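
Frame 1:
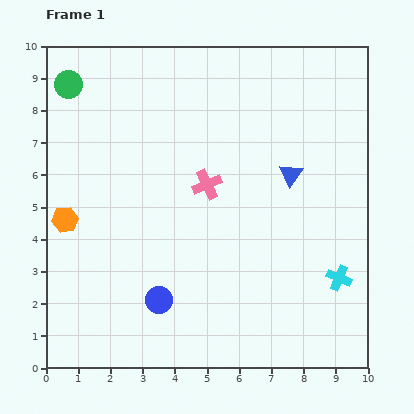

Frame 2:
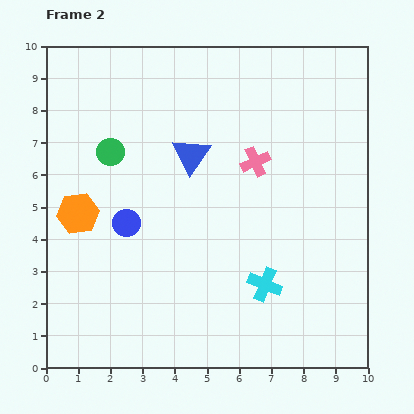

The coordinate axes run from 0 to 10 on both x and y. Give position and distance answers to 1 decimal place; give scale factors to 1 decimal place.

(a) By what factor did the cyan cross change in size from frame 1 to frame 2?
1.3×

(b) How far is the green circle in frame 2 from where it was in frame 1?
2.5

The green circle moved from (0.7, 8.8) to (2.0, 6.7), a distance of √(1.3² + 2.1²) ≈ 2.5.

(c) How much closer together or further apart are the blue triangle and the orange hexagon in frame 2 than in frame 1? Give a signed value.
-3.2

Distance in frame 1: 7.1. Distance in frame 2: 3.9.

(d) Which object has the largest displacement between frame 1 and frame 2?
the blue triangle

(moved 3.2; next 2.6)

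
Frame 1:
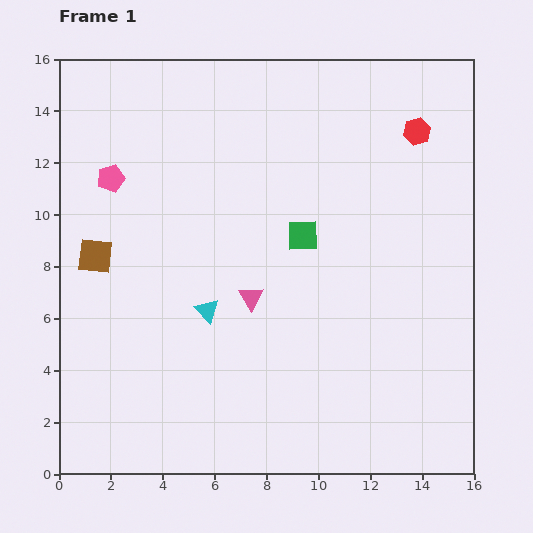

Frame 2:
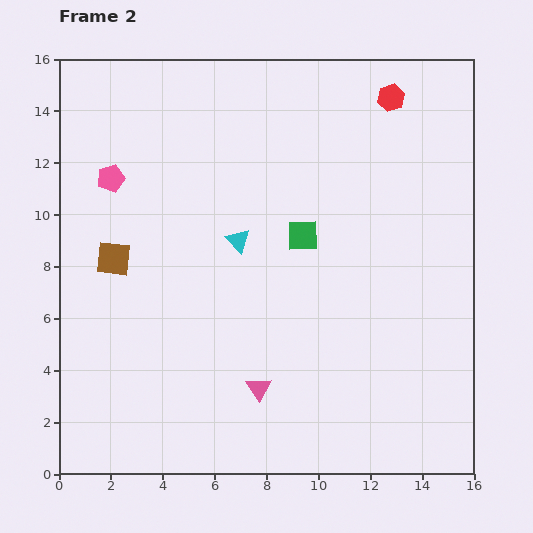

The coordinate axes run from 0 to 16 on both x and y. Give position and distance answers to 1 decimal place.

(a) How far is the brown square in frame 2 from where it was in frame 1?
0.7

The brown square moved from (1.4, 8.4) to (2.1, 8.3), a distance of √(0.7² + 0.1²) ≈ 0.7.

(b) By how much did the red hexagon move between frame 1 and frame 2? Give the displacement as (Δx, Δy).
(-1.0, 1.3)

The red hexagon was at (13.8, 13.2) in frame 1 and (12.8, 14.5) in frame 2.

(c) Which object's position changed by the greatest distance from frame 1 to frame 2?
the pink triangle

(moved 3.5; next 3.0)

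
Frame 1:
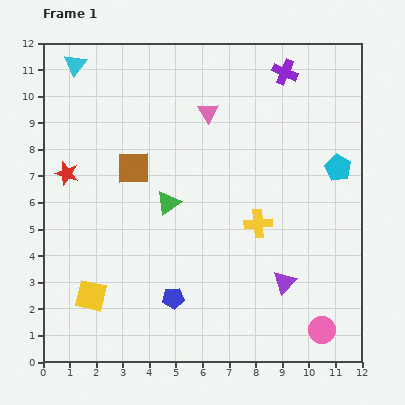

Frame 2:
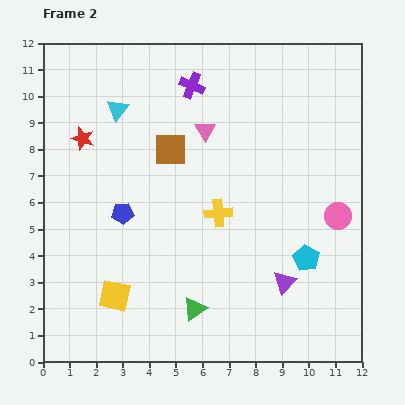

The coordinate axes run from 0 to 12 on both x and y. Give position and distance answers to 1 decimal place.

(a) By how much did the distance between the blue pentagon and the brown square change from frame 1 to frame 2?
-2.1

Distance in frame 1: 5.1. Distance in frame 2: 3.0.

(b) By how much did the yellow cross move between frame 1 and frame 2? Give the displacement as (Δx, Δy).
(-1.5, 0.4)

The yellow cross was at (8.1, 5.2) in frame 1 and (6.6, 5.6) in frame 2.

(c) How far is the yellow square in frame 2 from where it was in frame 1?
0.9

The yellow square moved from (1.8, 2.5) to (2.7, 2.5), a distance of √(0.9² + 0.0²) ≈ 0.9.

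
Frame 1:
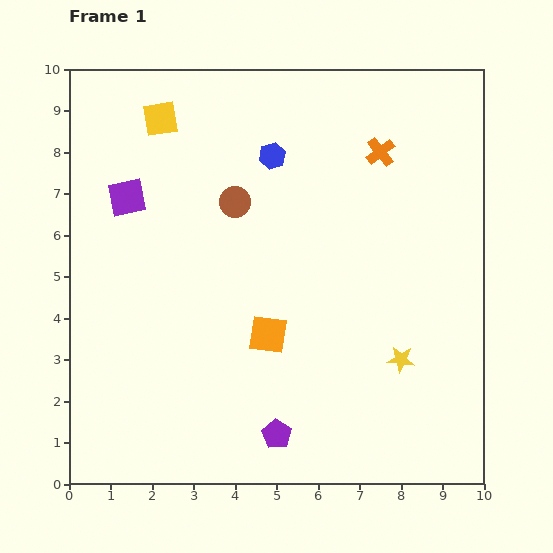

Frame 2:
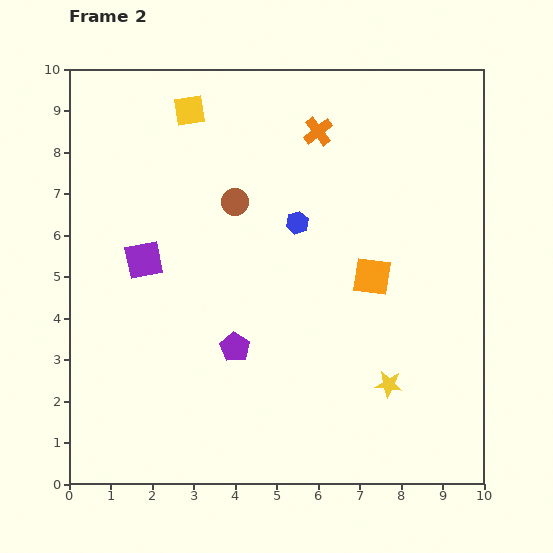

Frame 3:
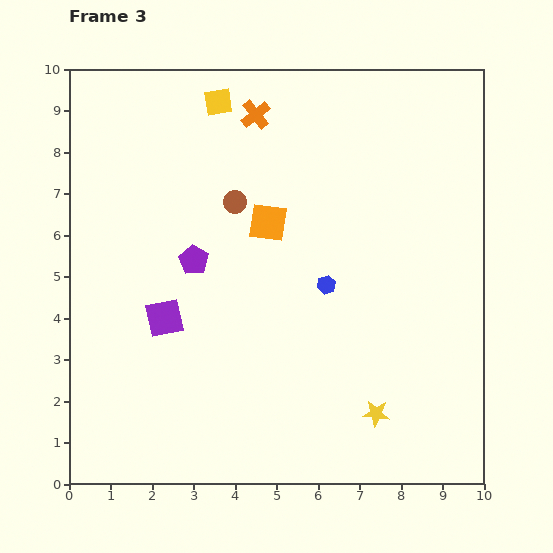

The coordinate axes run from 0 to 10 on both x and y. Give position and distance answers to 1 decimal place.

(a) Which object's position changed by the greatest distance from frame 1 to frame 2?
the orange square

(moved 2.9; next 2.3)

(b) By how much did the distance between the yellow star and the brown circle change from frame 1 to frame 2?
+0.2

Distance in frame 1: 5.5. Distance in frame 2: 5.7.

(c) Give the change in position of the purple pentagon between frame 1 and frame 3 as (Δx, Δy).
(-2.0, 4.2)

The purple pentagon was at (5.0, 1.2) in frame 1 and (3.0, 5.4) in frame 3.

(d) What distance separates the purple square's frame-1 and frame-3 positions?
3.0

The purple square moved from (1.4, 6.9) to (2.3, 4.0), a distance of √(0.9² + 2.9²) ≈ 3.0.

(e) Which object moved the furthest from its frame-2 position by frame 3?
the orange square

(moved 2.8; next 2.3)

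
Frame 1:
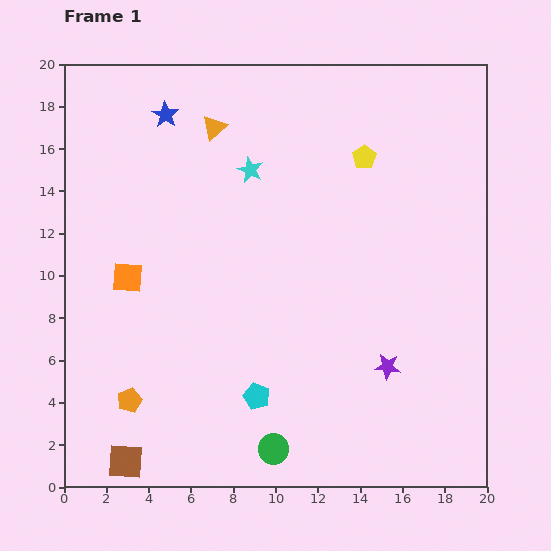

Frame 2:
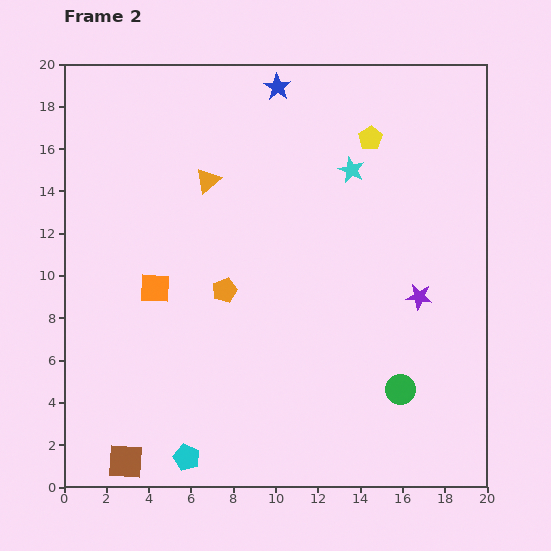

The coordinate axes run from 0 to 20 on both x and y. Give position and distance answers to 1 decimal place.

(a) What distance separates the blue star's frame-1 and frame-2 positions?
5.5

The blue star moved from (4.8, 17.6) to (10.1, 18.9), a distance of √(5.3² + 1.3²) ≈ 5.5.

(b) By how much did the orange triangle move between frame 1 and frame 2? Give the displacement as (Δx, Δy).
(-0.3, -2.5)

The orange triangle was at (7.1, 17.0) in frame 1 and (6.8, 14.5) in frame 2.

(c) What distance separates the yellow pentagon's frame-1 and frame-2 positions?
0.9

The yellow pentagon moved from (14.2, 15.6) to (14.5, 16.5), a distance of √(0.3² + 0.9²) ≈ 0.9.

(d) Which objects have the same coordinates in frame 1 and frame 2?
the brown square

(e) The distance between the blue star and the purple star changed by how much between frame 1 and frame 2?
-3.9

Distance in frame 1: 15.9. Distance in frame 2: 12.0.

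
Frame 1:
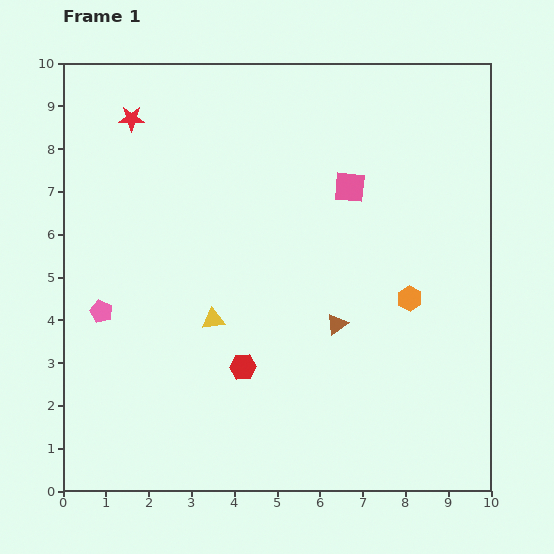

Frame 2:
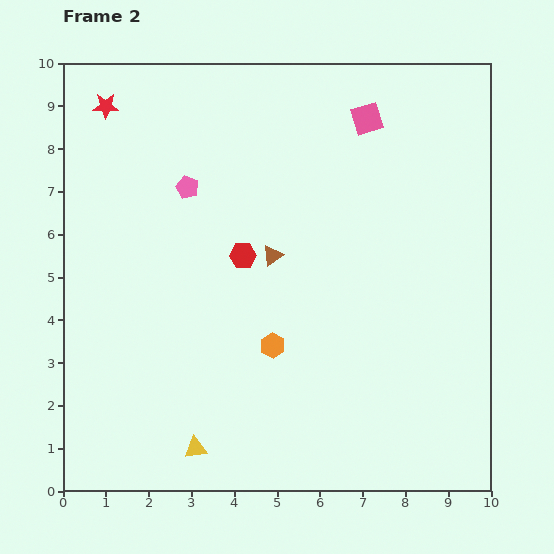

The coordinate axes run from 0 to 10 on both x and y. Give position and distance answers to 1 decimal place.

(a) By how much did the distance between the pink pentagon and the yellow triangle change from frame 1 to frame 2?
+3.5

Distance in frame 1: 2.6. Distance in frame 2: 6.1.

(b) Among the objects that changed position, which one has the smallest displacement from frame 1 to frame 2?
the red star

(moved 0.7)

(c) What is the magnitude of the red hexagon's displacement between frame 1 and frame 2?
2.6

The red hexagon moved from (4.2, 2.9) to (4.2, 5.5), a distance of √(0.0² + 2.6²) ≈ 2.6.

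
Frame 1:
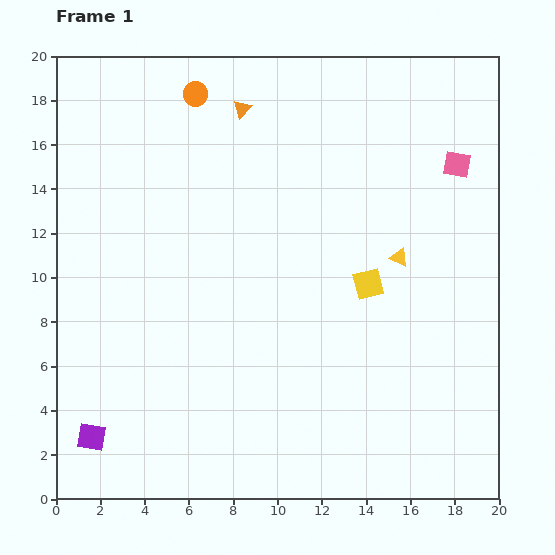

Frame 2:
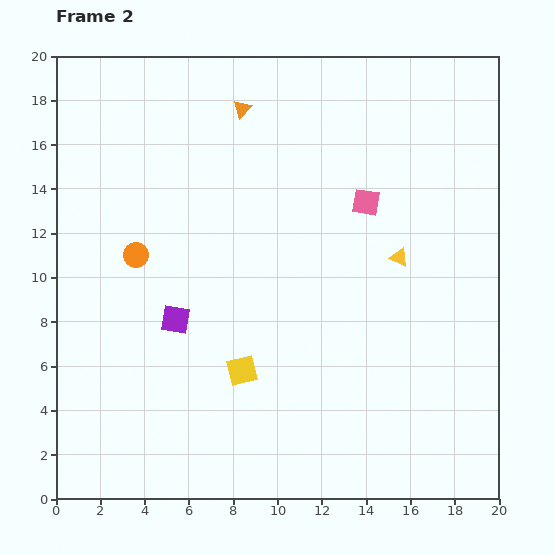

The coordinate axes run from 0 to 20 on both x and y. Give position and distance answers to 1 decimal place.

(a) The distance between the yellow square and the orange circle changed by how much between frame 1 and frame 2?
-4.5

Distance in frame 1: 11.6. Distance in frame 2: 7.1.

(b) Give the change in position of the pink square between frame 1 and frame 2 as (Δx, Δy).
(-4.1, -1.7)

The pink square was at (18.1, 15.1) in frame 1 and (14.0, 13.4) in frame 2.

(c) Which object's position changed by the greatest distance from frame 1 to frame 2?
the orange circle

(moved 7.8; next 6.9)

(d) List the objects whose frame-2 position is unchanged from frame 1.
the yellow triangle, the orange triangle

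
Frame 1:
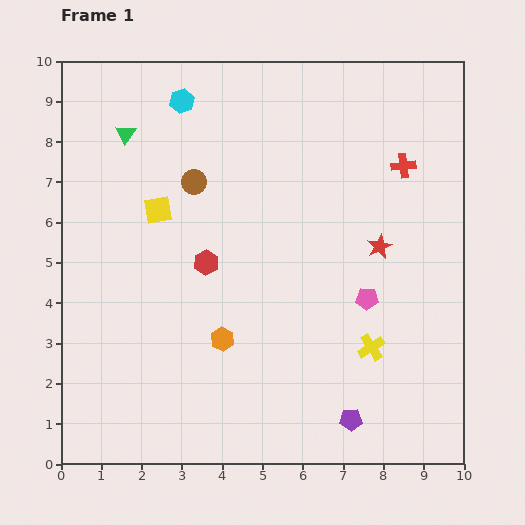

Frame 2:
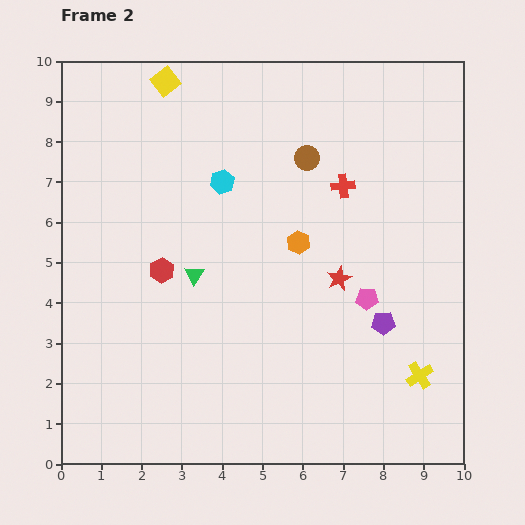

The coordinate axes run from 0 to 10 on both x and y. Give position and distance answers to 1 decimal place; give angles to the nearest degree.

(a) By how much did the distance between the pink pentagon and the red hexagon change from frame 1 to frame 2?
+1.0

Distance in frame 1: 4.1. Distance in frame 2: 5.1.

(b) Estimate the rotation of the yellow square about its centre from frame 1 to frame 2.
27° counter-clockwise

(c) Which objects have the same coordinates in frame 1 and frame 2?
the pink pentagon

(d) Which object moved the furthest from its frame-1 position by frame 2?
the green triangle

(moved 3.9; next 3.2)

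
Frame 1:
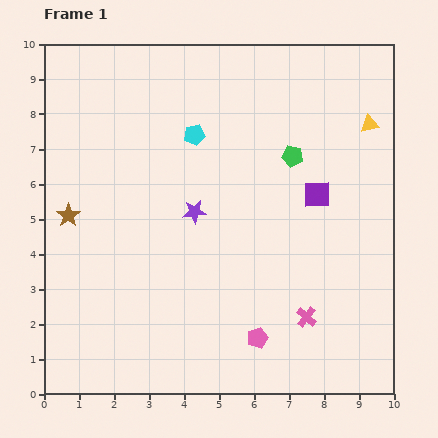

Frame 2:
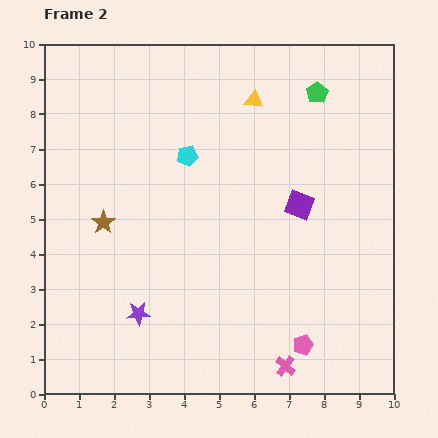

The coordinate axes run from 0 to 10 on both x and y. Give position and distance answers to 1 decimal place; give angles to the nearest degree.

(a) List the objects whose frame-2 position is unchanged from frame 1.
none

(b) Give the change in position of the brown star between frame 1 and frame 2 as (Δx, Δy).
(1.0, -0.2)

The brown star was at (0.7, 5.1) in frame 1 and (1.7, 4.9) in frame 2.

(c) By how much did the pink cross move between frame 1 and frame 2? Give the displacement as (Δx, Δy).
(-0.6, -1.4)

The pink cross was at (7.5, 2.2) in frame 1 and (6.9, 0.8) in frame 2.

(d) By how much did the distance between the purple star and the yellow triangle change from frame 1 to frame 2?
+1.3

Distance in frame 1: 5.6. Distance in frame 2: 6.9.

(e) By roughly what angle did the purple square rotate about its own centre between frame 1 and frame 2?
22° clockwise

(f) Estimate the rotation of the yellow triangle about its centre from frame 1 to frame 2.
19° clockwise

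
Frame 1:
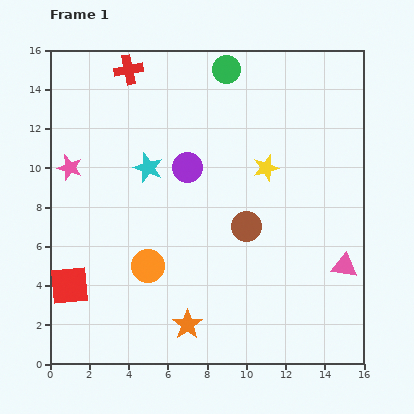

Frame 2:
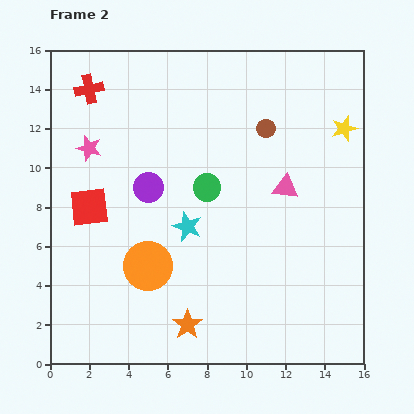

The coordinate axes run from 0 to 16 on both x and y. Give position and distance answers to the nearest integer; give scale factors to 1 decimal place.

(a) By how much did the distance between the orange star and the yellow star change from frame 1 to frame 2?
+4

Distance in frame 1: 9. Distance in frame 2: 13.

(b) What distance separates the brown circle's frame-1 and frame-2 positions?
5

The brown circle moved from (10, 7) to (11, 12), a distance of √(1² + 5²) ≈ 5.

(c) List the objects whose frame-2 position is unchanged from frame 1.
the orange star, the orange circle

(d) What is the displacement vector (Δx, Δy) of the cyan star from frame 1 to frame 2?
(2, -3)

The cyan star was at (5, 10) in frame 1 and (7, 7) in frame 2.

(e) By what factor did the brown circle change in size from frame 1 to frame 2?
0.6×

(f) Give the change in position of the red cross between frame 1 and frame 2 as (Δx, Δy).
(-2, -1)

The red cross was at (4, 15) in frame 1 and (2, 14) in frame 2.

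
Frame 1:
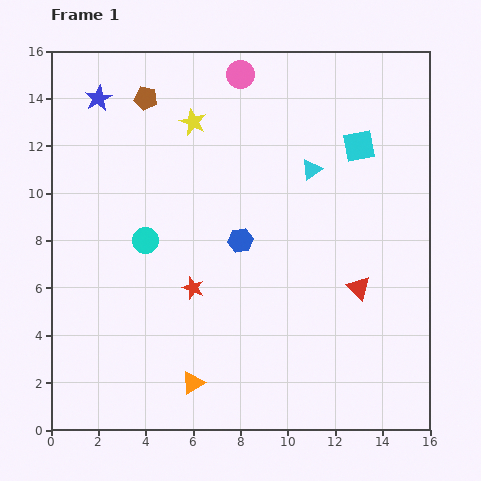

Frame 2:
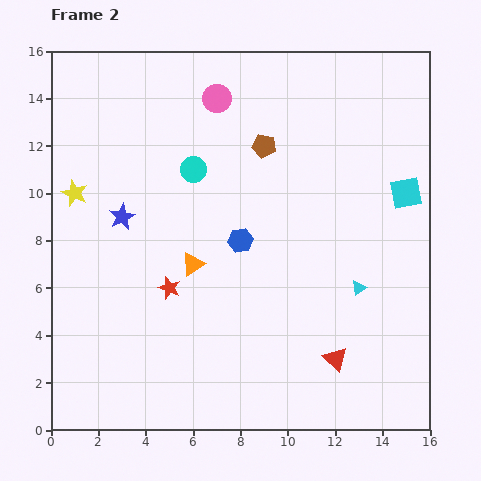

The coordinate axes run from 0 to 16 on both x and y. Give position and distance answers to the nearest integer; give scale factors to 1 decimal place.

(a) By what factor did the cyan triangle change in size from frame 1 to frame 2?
0.7×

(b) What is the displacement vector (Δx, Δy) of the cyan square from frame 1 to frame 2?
(2, -2)

The cyan square was at (13, 12) in frame 1 and (15, 10) in frame 2.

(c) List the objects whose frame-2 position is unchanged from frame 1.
the blue hexagon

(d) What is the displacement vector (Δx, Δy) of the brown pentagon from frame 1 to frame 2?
(5, -2)

The brown pentagon was at (4, 14) in frame 1 and (9, 12) in frame 2.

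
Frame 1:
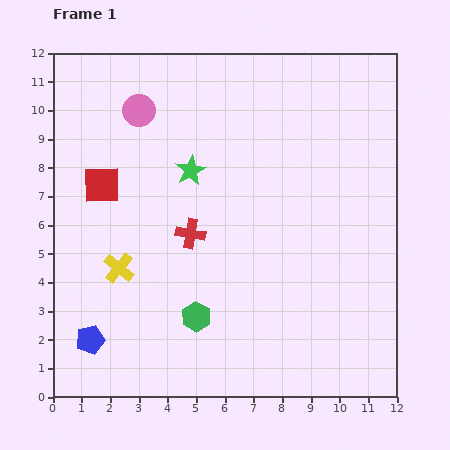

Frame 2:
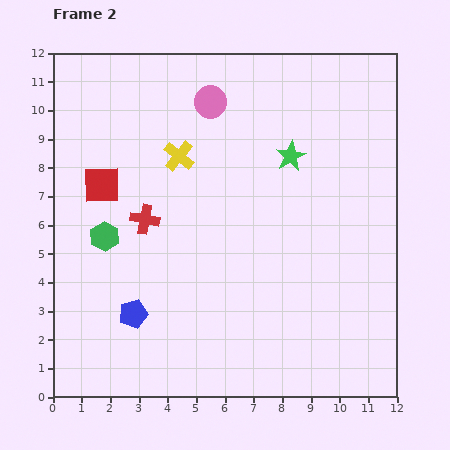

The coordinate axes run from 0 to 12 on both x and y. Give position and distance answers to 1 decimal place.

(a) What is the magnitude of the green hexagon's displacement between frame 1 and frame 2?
4.3

The green hexagon moved from (5.0, 2.8) to (1.8, 5.6), a distance of √(3.2² + 2.8²) ≈ 4.3.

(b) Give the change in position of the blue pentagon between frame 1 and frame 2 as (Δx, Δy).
(1.5, 0.9)

The blue pentagon was at (1.3, 2.0) in frame 1 and (2.8, 2.9) in frame 2.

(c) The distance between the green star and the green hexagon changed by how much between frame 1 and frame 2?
+2.0

Distance in frame 1: 5.1. Distance in frame 2: 7.1.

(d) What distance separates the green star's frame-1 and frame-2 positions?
3.5

The green star moved from (4.8, 7.9) to (8.3, 8.4), a distance of √(3.5² + 0.5²) ≈ 3.5.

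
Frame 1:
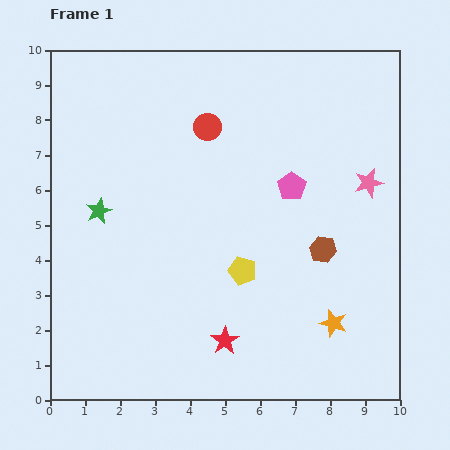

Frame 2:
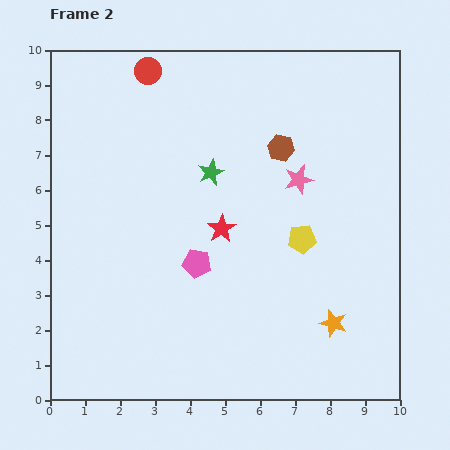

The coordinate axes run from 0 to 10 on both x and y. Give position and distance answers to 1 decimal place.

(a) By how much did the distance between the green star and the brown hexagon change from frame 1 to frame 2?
-4.4

Distance in frame 1: 6.5. Distance in frame 2: 2.1.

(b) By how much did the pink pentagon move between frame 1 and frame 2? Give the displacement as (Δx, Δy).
(-2.7, -2.2)

The pink pentagon was at (6.9, 6.1) in frame 1 and (4.2, 3.9) in frame 2.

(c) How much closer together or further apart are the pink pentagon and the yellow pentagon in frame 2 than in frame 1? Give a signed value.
+0.3

Distance in frame 1: 2.8. Distance in frame 2: 3.1.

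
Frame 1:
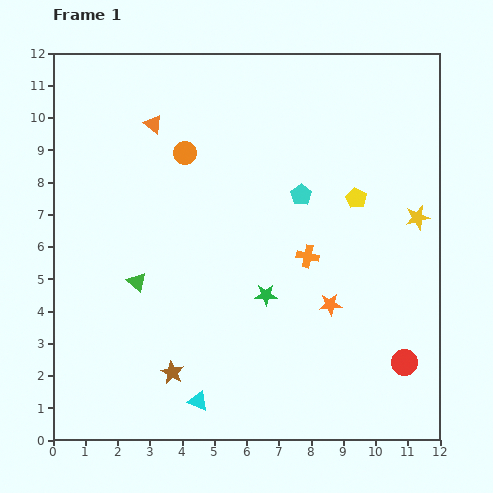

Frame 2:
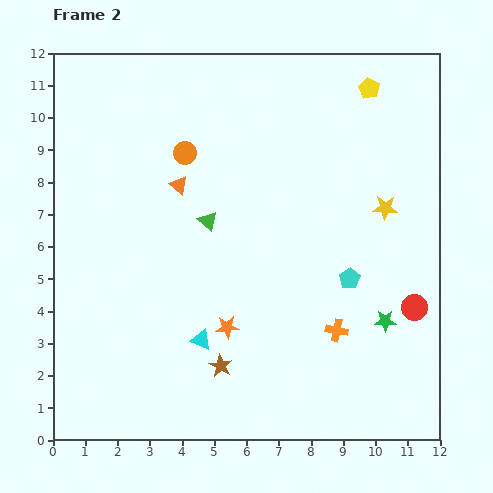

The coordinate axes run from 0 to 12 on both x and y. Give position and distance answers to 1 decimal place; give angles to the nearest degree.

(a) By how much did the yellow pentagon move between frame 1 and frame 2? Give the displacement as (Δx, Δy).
(0.4, 3.4)

The yellow pentagon was at (9.4, 7.5) in frame 1 and (9.8, 10.9) in frame 2.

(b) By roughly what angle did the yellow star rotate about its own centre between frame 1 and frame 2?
16° clockwise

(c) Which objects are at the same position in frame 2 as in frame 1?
the orange circle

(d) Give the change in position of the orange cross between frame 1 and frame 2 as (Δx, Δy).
(0.9, -2.3)

The orange cross was at (7.9, 5.7) in frame 1 and (8.8, 3.4) in frame 2.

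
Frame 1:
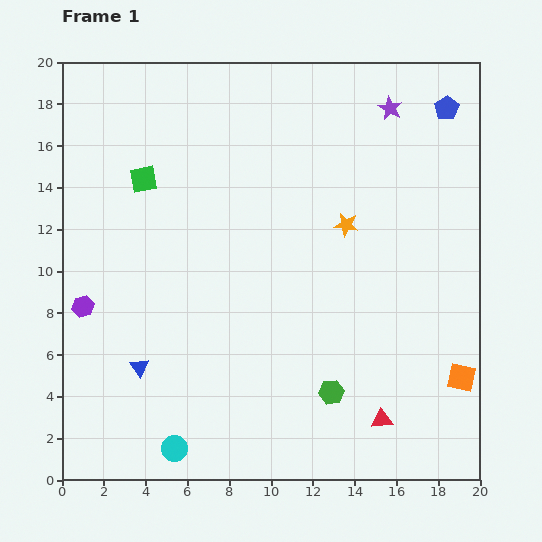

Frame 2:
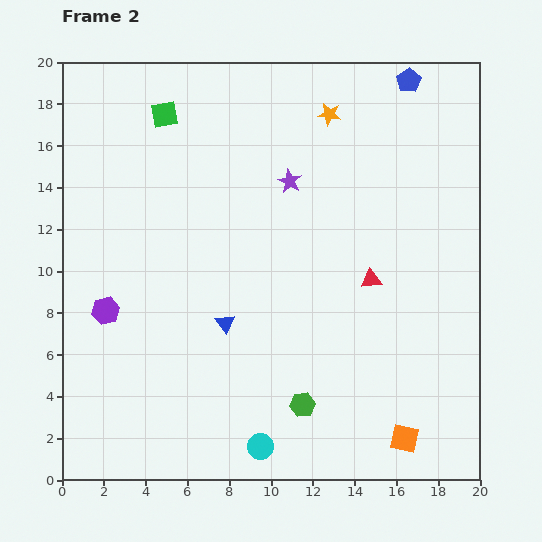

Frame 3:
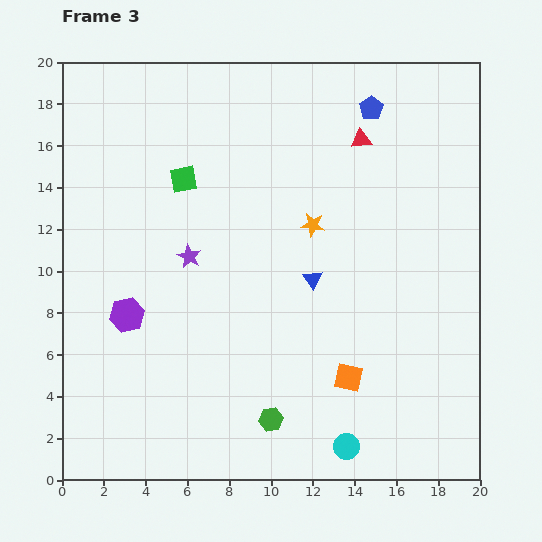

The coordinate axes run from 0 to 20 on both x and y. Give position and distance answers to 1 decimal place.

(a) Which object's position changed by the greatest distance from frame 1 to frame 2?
the red triangle

(moved 6.7; next 5.9)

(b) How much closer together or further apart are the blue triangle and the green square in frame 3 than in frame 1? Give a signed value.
-1.2

Distance in frame 1: 9.0. Distance in frame 3: 7.8.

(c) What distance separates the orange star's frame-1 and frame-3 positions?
1.6

The orange star moved from (13.6, 12.2) to (12.0, 12.2), a distance of √(1.6² + 0.0²) ≈ 1.6.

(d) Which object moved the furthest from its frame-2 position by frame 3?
the red triangle

(moved 6.7; next 6.0)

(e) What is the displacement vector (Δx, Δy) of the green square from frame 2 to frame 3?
(0.9, -3.1)

The green square was at (4.9, 17.5) in frame 2 and (5.8, 14.4) in frame 3.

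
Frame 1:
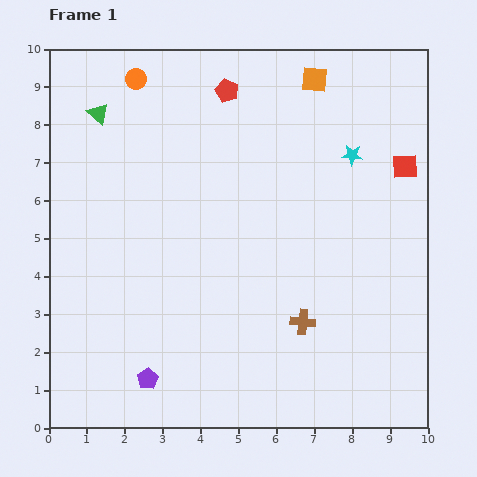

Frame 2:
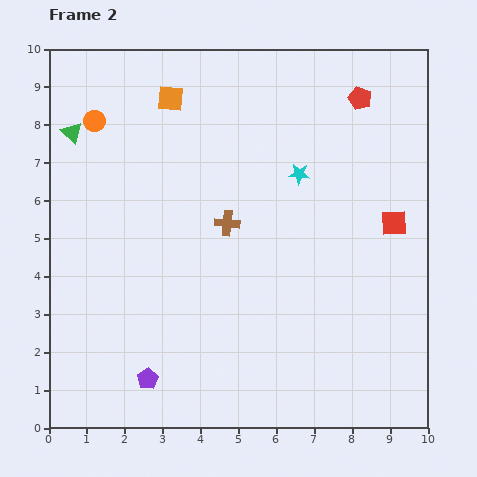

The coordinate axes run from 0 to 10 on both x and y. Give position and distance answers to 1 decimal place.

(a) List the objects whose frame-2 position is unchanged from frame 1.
the purple pentagon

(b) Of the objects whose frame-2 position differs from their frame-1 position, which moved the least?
the green triangle

(moved 0.9)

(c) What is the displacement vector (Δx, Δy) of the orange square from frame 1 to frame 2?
(-3.8, -0.5)

The orange square was at (7.0, 9.2) in frame 1 and (3.2, 8.7) in frame 2.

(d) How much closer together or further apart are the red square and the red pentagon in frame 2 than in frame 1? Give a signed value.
-1.7

Distance in frame 1: 5.1. Distance in frame 2: 3.4.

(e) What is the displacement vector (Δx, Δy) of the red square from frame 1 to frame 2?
(-0.3, -1.5)

The red square was at (9.4, 6.9) in frame 1 and (9.1, 5.4) in frame 2.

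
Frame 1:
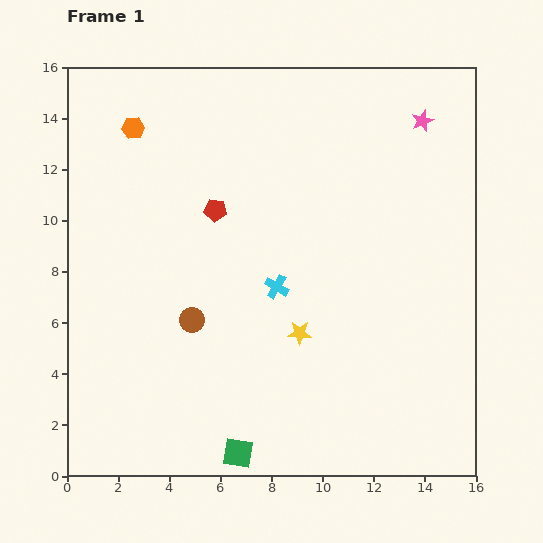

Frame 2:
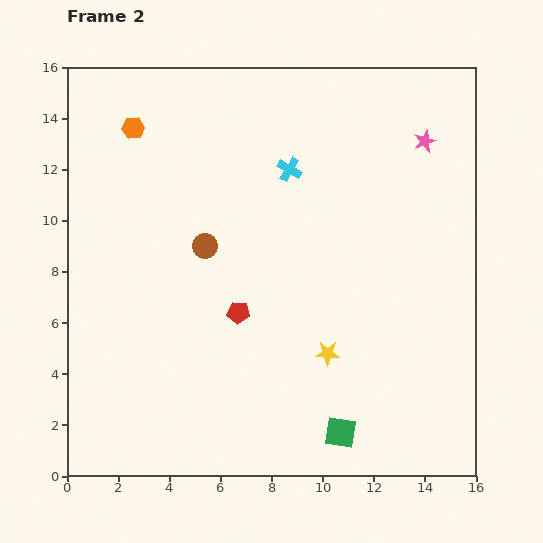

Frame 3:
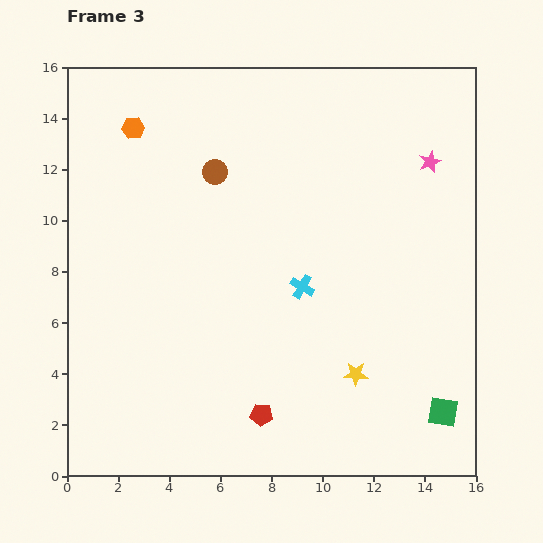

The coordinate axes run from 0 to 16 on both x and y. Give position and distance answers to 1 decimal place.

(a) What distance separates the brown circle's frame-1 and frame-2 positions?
2.9

The brown circle moved from (4.9, 6.1) to (5.4, 9.0), a distance of √(0.5² + 2.9²) ≈ 2.9.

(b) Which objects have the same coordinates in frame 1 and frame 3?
the orange hexagon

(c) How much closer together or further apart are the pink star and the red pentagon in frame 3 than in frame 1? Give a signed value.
+3.1

Distance in frame 1: 8.8. Distance in frame 3: 11.9.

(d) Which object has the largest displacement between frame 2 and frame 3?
the cyan cross

(moved 4.6; next 4.1)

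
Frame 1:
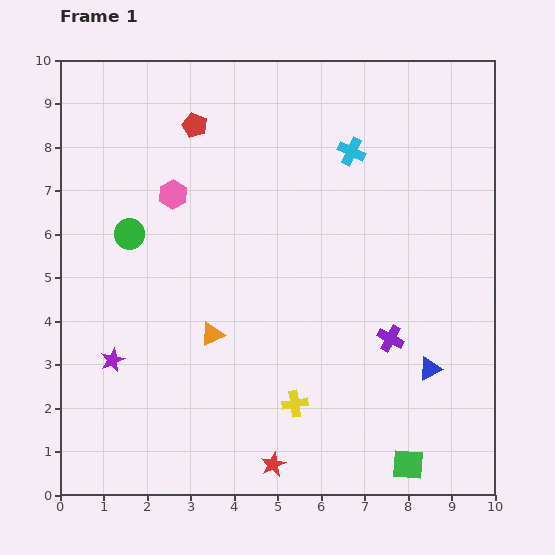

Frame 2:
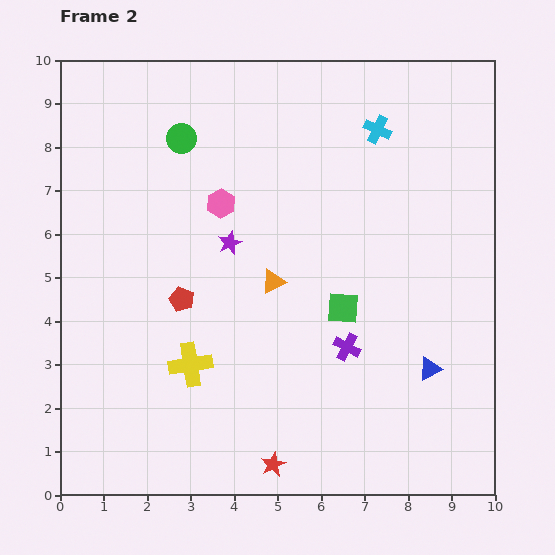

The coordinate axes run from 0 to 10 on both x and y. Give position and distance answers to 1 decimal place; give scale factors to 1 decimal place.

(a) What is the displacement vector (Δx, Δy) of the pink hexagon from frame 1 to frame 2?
(1.1, -0.2)

The pink hexagon was at (2.6, 6.9) in frame 1 and (3.7, 6.7) in frame 2.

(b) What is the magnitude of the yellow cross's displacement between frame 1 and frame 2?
2.6

The yellow cross moved from (5.4, 2.1) to (3.0, 3.0), a distance of √(2.4² + 0.9²) ≈ 2.6.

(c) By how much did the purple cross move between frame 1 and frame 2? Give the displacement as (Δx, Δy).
(-1.0, -0.2)

The purple cross was at (7.6, 3.6) in frame 1 and (6.6, 3.4) in frame 2.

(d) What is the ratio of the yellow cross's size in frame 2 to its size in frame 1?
1.7×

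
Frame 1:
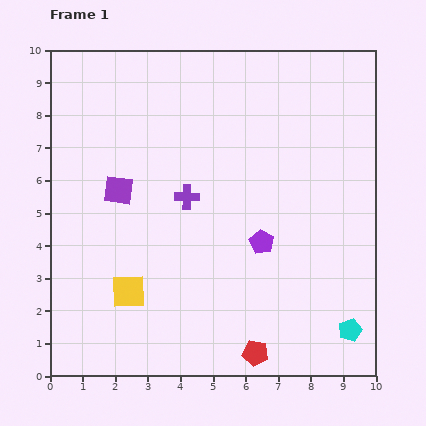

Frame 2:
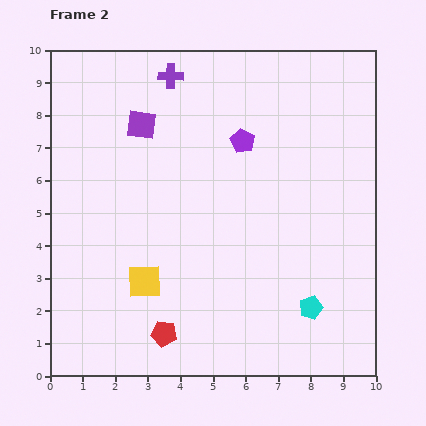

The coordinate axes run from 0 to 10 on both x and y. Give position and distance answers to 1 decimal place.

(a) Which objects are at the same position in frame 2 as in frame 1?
none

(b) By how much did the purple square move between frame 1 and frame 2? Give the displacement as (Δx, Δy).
(0.7, 2.0)

The purple square was at (2.1, 5.7) in frame 1 and (2.8, 7.7) in frame 2.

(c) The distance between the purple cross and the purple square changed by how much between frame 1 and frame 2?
-0.4

Distance in frame 1: 2.1. Distance in frame 2: 1.7.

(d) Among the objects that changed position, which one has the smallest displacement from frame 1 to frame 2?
the yellow square

(moved 0.6)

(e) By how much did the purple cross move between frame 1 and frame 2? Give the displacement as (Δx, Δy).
(-0.5, 3.7)

The purple cross was at (4.2, 5.5) in frame 1 and (3.7, 9.2) in frame 2.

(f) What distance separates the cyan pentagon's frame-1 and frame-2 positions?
1.4

The cyan pentagon moved from (9.2, 1.4) to (8.0, 2.1), a distance of √(1.2² + 0.7²) ≈ 1.4.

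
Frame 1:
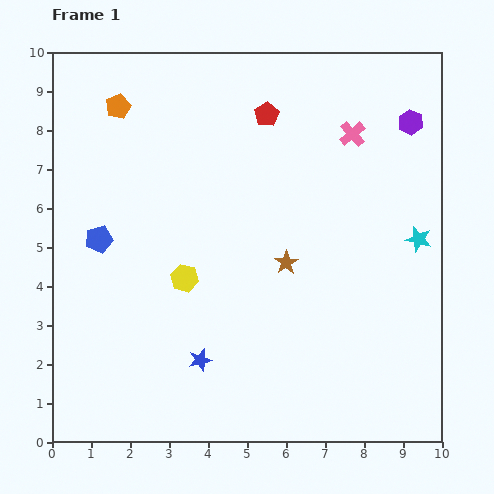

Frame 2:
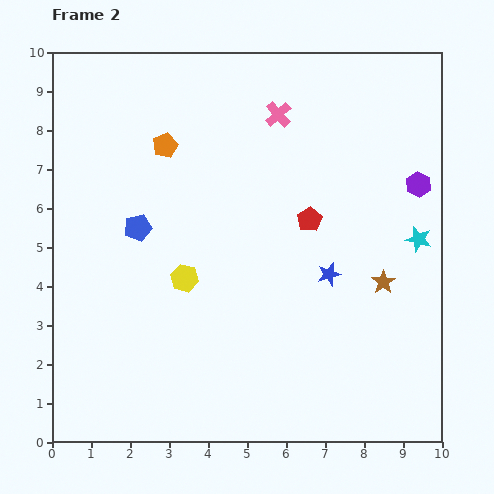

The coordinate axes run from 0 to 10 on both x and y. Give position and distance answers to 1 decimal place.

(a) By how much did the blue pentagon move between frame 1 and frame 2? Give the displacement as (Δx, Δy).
(1.0, 0.3)

The blue pentagon was at (1.2, 5.2) in frame 1 and (2.2, 5.5) in frame 2.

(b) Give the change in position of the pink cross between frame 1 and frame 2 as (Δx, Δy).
(-1.9, 0.5)

The pink cross was at (7.7, 7.9) in frame 1 and (5.8, 8.4) in frame 2.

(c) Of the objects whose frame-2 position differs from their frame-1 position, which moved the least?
the blue pentagon

(moved 1.0)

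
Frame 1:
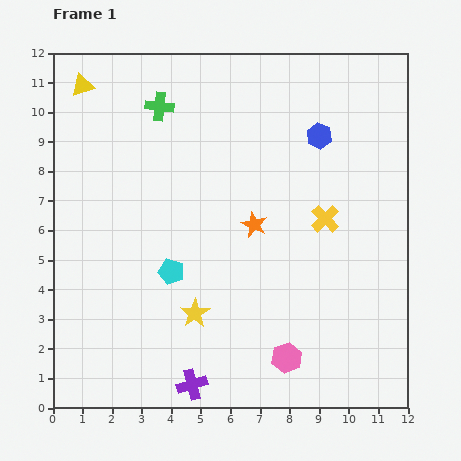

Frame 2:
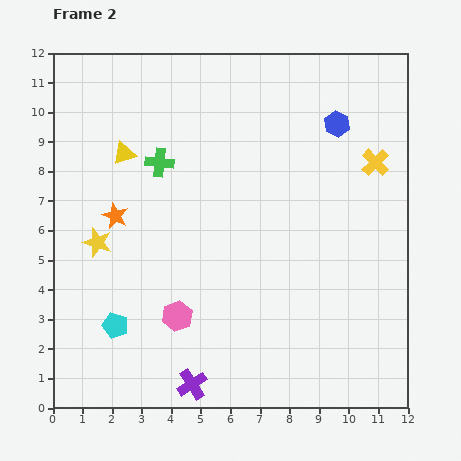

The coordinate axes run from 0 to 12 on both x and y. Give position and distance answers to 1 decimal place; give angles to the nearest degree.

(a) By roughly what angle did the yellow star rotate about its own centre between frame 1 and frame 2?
22° counter-clockwise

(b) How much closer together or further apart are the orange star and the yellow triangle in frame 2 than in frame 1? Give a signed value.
-5.4

Distance in frame 1: 7.5. Distance in frame 2: 2.1.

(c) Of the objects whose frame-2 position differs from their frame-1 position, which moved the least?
the blue hexagon

(moved 0.7)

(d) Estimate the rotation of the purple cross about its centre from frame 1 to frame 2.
16° counter-clockwise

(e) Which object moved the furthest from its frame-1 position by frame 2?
the orange star

(moved 4.7; next 4.1)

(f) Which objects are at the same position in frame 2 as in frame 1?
the purple cross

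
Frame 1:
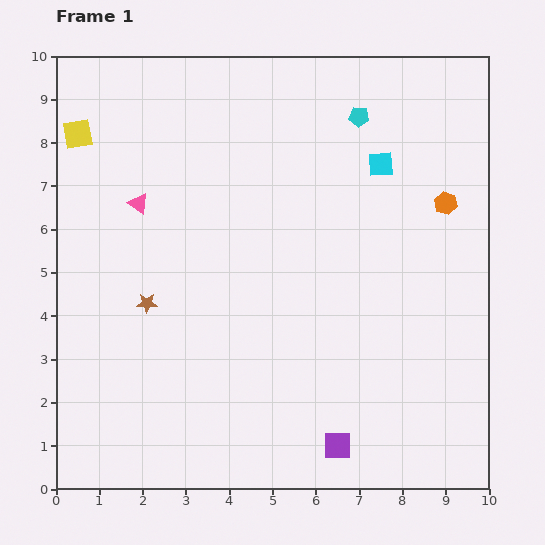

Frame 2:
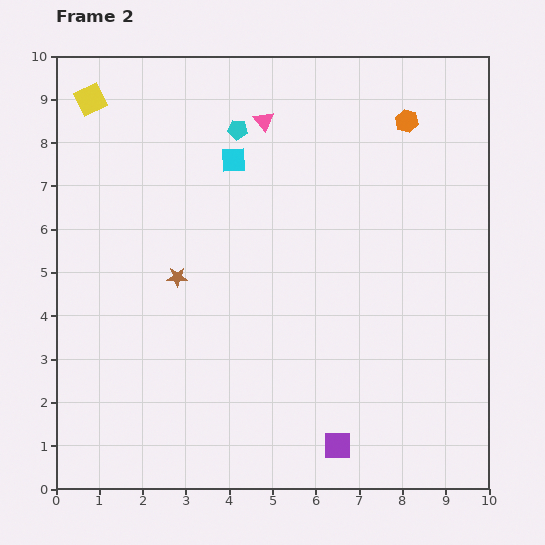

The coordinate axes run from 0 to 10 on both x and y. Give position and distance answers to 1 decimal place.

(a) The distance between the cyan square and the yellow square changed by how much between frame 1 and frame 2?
-3.4

Distance in frame 1: 7.0. Distance in frame 2: 3.6.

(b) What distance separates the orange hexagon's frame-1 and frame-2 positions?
2.1

The orange hexagon moved from (9.0, 6.6) to (8.1, 8.5), a distance of √(0.9² + 1.9²) ≈ 2.1.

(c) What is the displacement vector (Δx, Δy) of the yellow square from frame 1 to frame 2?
(0.3, 0.8)

The yellow square was at (0.5, 8.2) in frame 1 and (0.8, 9.0) in frame 2.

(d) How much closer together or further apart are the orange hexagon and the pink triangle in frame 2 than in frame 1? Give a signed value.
-3.8

Distance in frame 1: 7.1. Distance in frame 2: 3.3.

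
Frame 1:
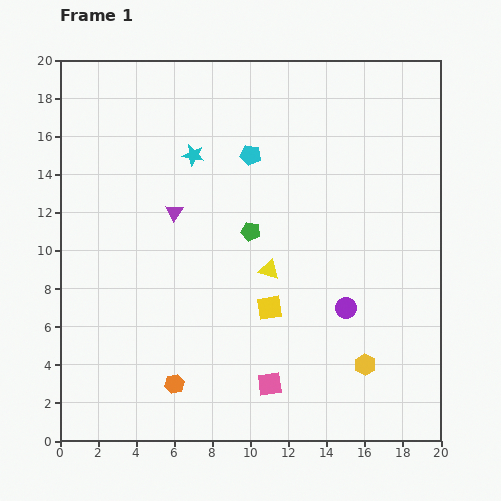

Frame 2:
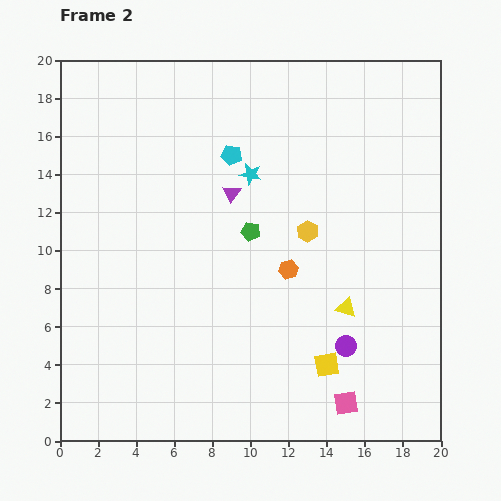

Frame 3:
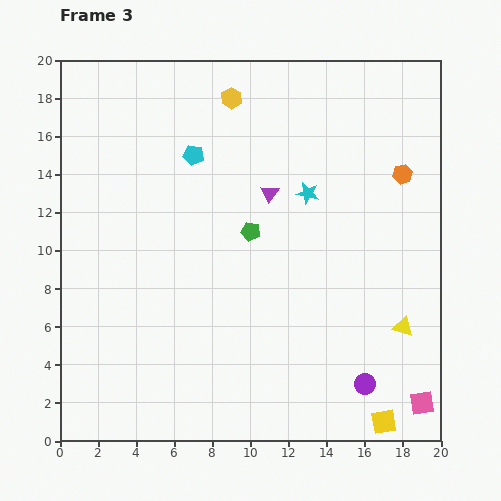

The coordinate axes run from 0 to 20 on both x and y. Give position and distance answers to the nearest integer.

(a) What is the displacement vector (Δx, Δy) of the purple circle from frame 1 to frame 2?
(0, -2)

The purple circle was at (15, 7) in frame 1 and (15, 5) in frame 2.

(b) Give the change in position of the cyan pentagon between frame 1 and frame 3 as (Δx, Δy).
(-3, 0)

The cyan pentagon was at (10, 15) in frame 1 and (7, 15) in frame 3.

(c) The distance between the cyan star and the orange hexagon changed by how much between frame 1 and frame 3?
-7

Distance in frame 1: 12. Distance in frame 3: 5.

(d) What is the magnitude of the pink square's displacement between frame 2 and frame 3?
4

The pink square moved from (15, 2) to (19, 2), a distance of √(4² + 0²) ≈ 4.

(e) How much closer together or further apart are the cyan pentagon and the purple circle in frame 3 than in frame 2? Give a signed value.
+3

Distance in frame 2: 12. Distance in frame 3: 15.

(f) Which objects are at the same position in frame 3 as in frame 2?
the green pentagon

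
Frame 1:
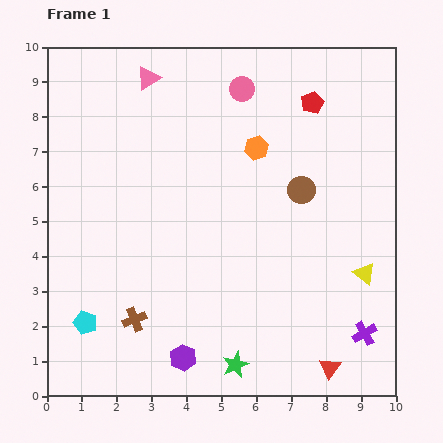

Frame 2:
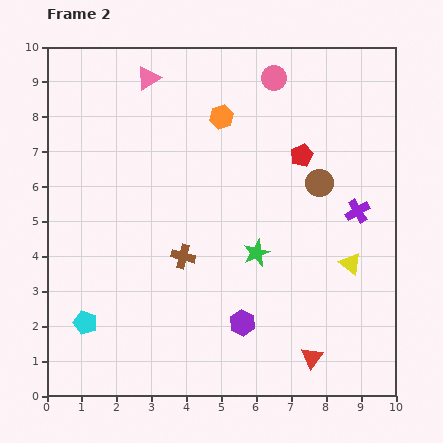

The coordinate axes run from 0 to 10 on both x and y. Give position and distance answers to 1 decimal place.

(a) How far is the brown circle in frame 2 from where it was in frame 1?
0.5

The brown circle moved from (7.3, 5.9) to (7.8, 6.1), a distance of √(0.5² + 0.2²) ≈ 0.5.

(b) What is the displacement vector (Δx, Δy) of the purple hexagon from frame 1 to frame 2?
(1.7, 1.0)

The purple hexagon was at (3.9, 1.1) in frame 1 and (5.6, 2.1) in frame 2.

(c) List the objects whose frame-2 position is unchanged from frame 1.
the cyan pentagon, the pink triangle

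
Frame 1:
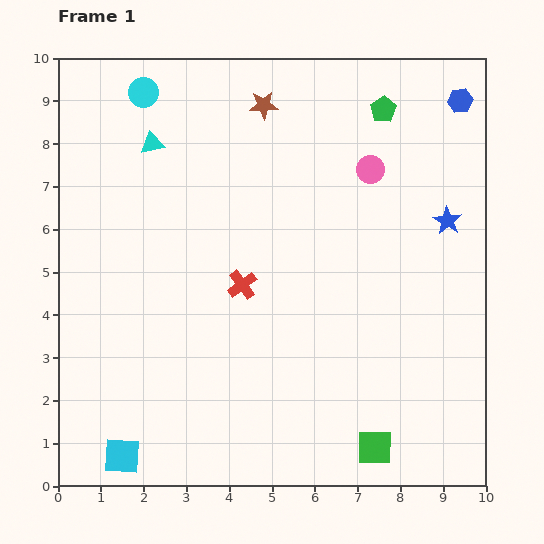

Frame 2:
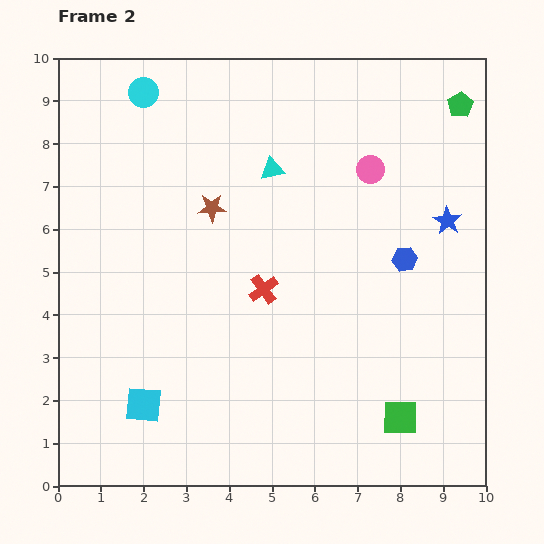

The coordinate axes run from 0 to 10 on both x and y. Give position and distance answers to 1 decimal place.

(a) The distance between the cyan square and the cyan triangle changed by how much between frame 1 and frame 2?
-1.0

Distance in frame 1: 7.3. Distance in frame 2: 6.3.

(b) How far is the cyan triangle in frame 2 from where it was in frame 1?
2.9

The cyan triangle moved from (2.2, 8.0) to (5.0, 7.4), a distance of √(2.8² + 0.6²) ≈ 2.9.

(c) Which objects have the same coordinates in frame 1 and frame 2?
the cyan circle, the pink circle, the blue star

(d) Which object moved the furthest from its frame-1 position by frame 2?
the blue hexagon

(moved 3.9; next 2.9)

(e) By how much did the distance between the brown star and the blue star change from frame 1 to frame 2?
+0.4

Distance in frame 1: 5.1. Distance in frame 2: 5.5.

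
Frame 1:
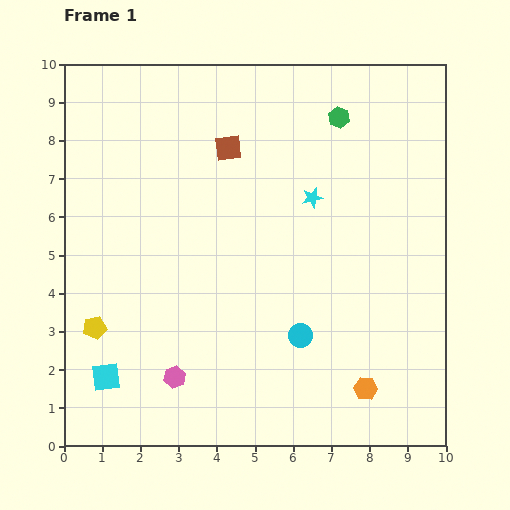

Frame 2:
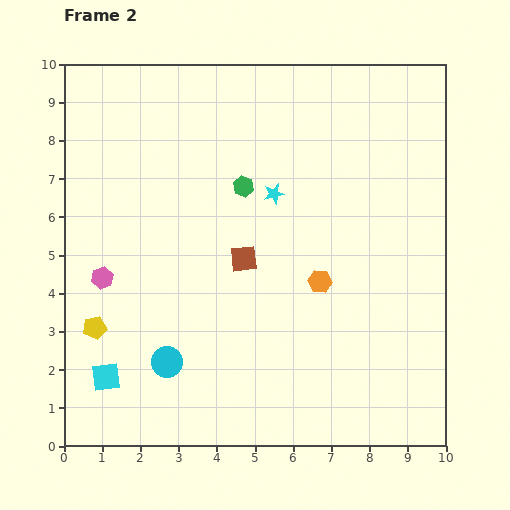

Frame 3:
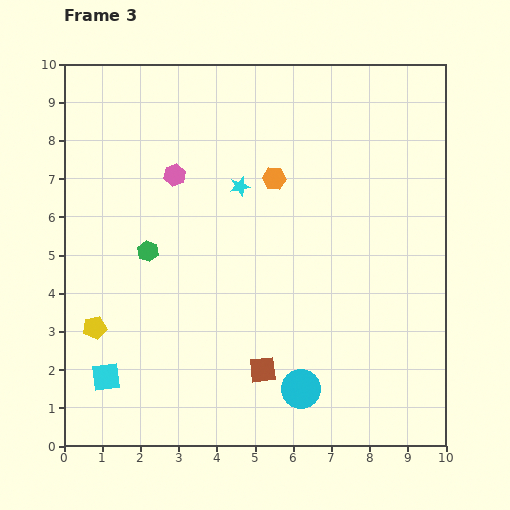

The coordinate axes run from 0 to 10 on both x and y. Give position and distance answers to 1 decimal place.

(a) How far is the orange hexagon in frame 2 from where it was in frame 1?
3.0

The orange hexagon moved from (7.9, 1.5) to (6.7, 4.3), a distance of √(1.2² + 2.8²) ≈ 3.0.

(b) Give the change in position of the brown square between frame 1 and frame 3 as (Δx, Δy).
(0.9, -5.8)

The brown square was at (4.3, 7.8) in frame 1 and (5.2, 2.0) in frame 3.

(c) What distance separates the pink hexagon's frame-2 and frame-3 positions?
3.3

The pink hexagon moved from (1.0, 4.4) to (2.9, 7.1), a distance of √(1.9² + 2.7²) ≈ 3.3.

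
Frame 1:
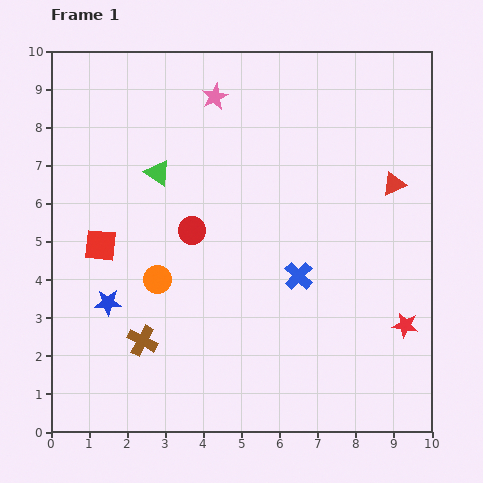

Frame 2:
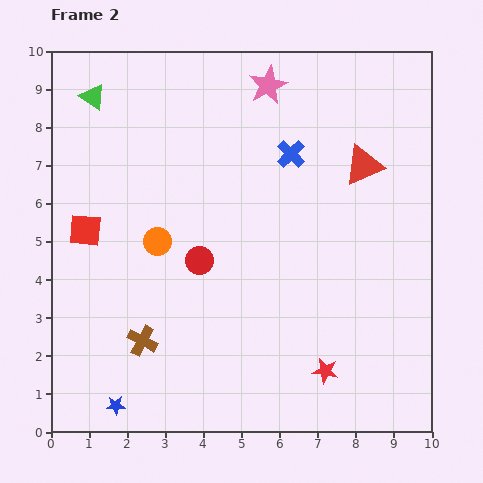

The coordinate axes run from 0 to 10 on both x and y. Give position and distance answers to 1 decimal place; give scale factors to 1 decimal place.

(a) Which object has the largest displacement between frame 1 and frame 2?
the blue cross

(moved 3.2; next 2.7)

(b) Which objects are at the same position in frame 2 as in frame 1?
the brown cross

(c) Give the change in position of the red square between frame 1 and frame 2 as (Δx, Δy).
(-0.4, 0.4)

The red square was at (1.3, 4.9) in frame 1 and (0.9, 5.3) in frame 2.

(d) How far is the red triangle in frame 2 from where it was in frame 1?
0.9

The red triangle moved from (9.0, 6.5) to (8.2, 7.0), a distance of √(0.8² + 0.5²) ≈ 0.9.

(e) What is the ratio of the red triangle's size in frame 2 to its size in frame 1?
1.7×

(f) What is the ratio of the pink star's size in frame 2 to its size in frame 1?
1.5×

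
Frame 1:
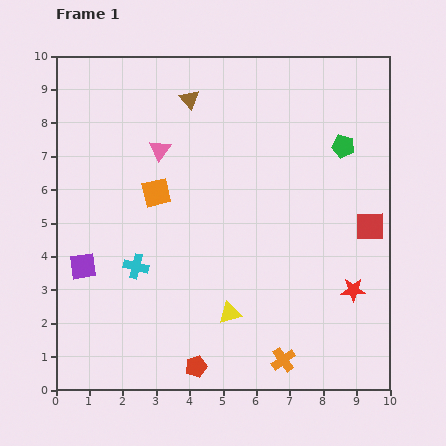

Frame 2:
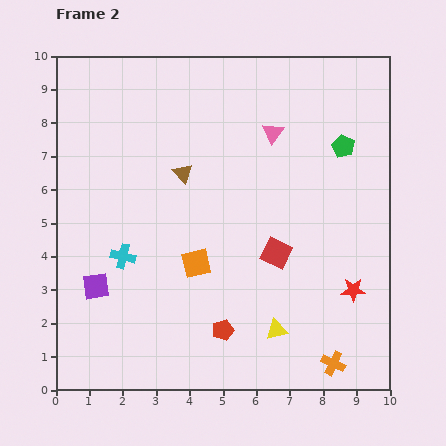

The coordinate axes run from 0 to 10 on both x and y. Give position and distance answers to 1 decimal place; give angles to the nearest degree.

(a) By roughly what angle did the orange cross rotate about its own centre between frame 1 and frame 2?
30° counter-clockwise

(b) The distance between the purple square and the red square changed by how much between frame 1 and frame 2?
-3.2

Distance in frame 1: 8.7. Distance in frame 2: 5.5.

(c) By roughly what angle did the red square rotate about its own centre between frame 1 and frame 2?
26° clockwise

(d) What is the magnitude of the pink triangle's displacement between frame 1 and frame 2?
3.4

The pink triangle moved from (3.1, 7.2) to (6.5, 7.7), a distance of √(3.4² + 0.5²) ≈ 3.4.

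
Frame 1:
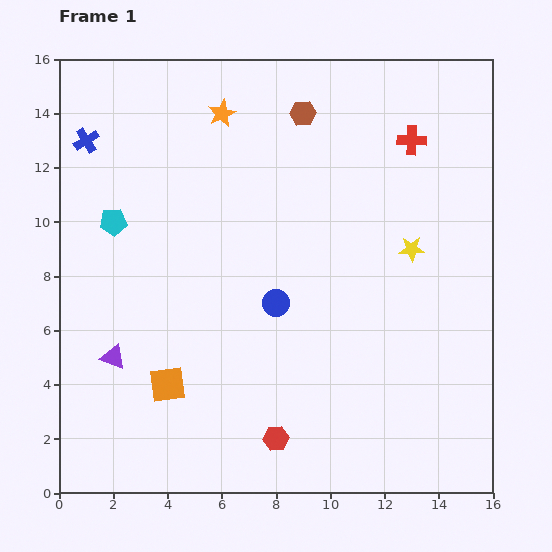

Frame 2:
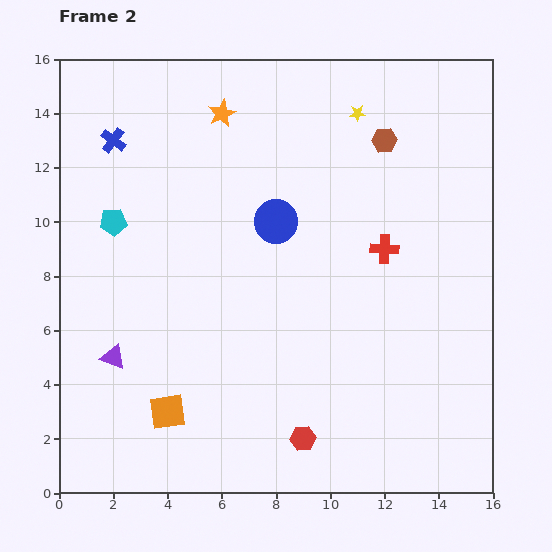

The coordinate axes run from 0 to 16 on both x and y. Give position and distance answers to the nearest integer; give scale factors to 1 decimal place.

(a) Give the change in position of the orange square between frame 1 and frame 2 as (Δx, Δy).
(0, -1)

The orange square was at (4, 4) in frame 1 and (4, 3) in frame 2.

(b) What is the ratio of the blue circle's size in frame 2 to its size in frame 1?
1.7×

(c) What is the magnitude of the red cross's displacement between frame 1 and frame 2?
4

The red cross moved from (13, 13) to (12, 9), a distance of √(1² + 4²) ≈ 4.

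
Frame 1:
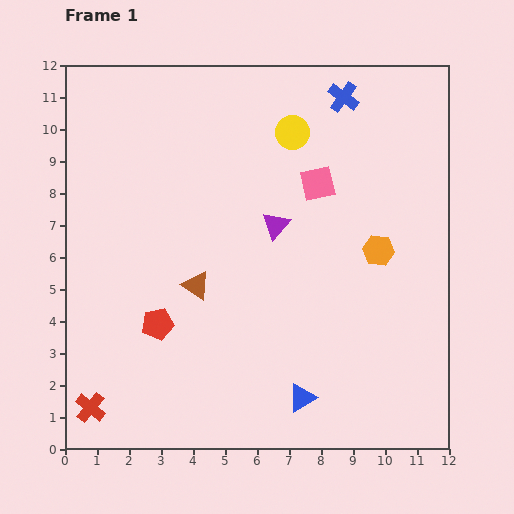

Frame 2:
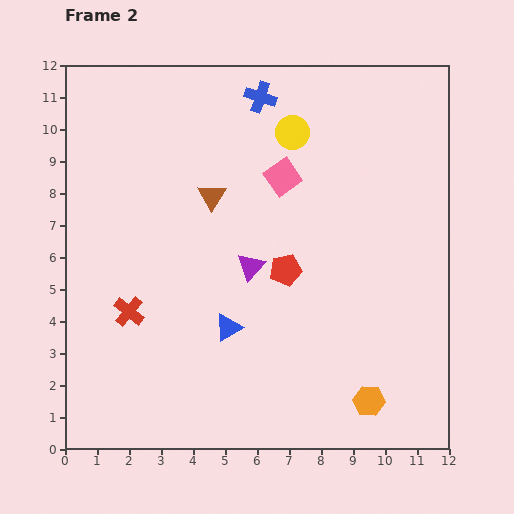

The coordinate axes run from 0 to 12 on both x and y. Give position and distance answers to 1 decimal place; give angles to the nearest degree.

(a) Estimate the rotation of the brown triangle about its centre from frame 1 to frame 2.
27° clockwise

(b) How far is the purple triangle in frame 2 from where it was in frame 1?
1.5

The purple triangle moved from (6.6, 7.0) to (5.8, 5.7), a distance of √(0.8² + 1.3²) ≈ 1.5.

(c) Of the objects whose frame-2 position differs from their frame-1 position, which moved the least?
the pink square

(moved 1.1)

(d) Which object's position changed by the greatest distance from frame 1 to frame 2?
the orange hexagon

(moved 4.7; next 4.3)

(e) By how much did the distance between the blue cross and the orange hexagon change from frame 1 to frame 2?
+5.2

Distance in frame 1: 4.9. Distance in frame 2: 10.1.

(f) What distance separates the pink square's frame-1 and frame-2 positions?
1.1

The pink square moved from (7.9, 8.3) to (6.8, 8.5), a distance of √(1.1² + 0.2²) ≈ 1.1.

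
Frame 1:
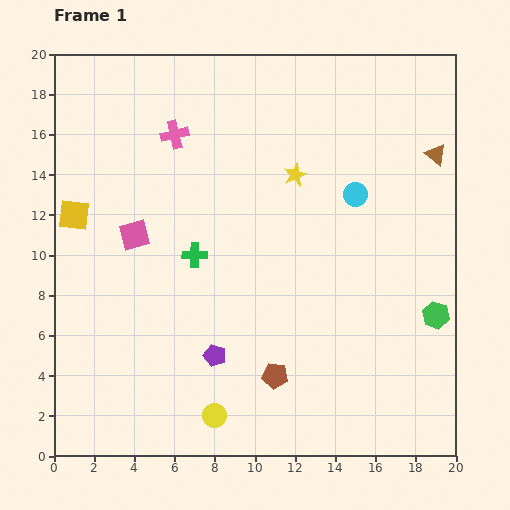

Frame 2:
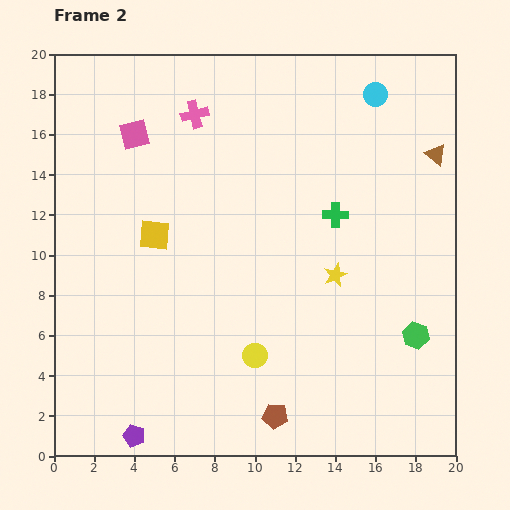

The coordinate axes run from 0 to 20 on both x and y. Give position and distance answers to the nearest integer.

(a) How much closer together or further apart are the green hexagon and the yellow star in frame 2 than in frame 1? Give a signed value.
-5

Distance in frame 1: 10. Distance in frame 2: 5.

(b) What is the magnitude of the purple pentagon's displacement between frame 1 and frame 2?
6

The purple pentagon moved from (8, 5) to (4, 1), a distance of √(4² + 4²) ≈ 6.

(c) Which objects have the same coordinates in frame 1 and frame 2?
the brown triangle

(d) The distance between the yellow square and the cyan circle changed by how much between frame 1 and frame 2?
-1

Distance in frame 1: 14. Distance in frame 2: 13.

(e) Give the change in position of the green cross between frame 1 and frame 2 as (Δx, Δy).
(7, 2)

The green cross was at (7, 10) in frame 1 and (14, 12) in frame 2.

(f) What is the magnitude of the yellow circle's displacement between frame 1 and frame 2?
4

The yellow circle moved from (8, 2) to (10, 5), a distance of √(2² + 3²) ≈ 4.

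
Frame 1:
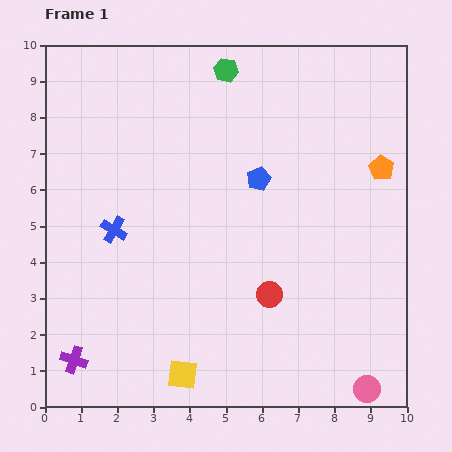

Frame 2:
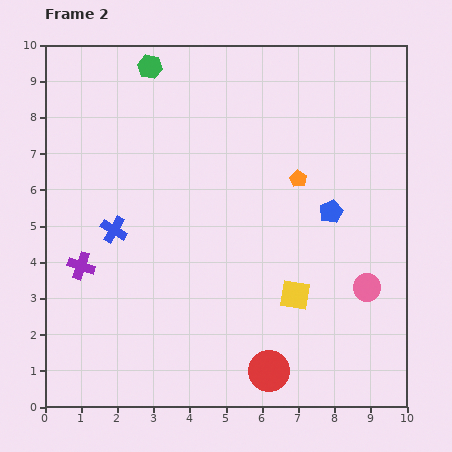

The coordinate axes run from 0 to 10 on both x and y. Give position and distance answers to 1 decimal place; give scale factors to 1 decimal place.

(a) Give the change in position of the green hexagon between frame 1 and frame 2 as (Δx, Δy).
(-2.1, 0.1)

The green hexagon was at (5.0, 9.3) in frame 1 and (2.9, 9.4) in frame 2.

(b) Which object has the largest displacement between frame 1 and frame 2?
the yellow square

(moved 3.8; next 2.8)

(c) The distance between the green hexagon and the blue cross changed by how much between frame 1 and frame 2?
-0.8

Distance in frame 1: 5.4. Distance in frame 2: 4.6.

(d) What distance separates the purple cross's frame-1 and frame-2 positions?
2.6

The purple cross moved from (0.8, 1.3) to (1.0, 3.9), a distance of √(0.2² + 2.6²) ≈ 2.6.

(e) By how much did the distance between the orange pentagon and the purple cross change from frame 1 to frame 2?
-3.5

Distance in frame 1: 10.0. Distance in frame 2: 6.5.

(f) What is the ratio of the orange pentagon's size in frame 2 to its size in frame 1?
0.7×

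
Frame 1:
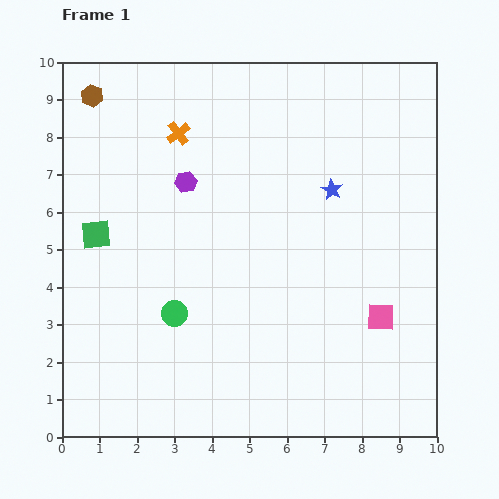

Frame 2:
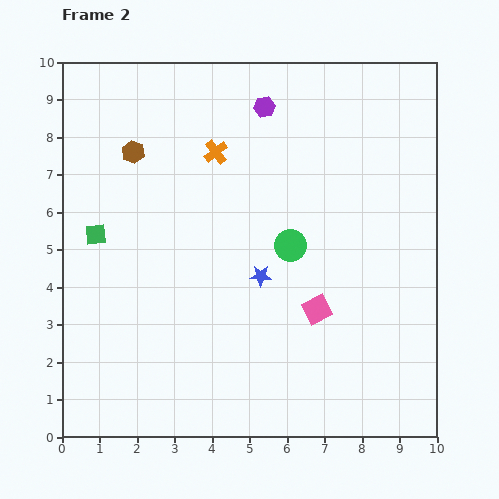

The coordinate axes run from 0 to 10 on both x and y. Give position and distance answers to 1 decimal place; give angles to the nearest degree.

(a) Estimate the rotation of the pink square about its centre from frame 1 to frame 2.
28° counter-clockwise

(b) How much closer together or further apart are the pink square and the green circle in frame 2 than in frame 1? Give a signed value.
-3.7

Distance in frame 1: 5.5. Distance in frame 2: 1.8.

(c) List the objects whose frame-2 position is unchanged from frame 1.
the green square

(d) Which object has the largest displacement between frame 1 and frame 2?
the green circle

(moved 3.6; next 3.0)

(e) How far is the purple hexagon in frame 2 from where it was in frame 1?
2.9

The purple hexagon moved from (3.3, 6.8) to (5.4, 8.8), a distance of √(2.1² + 2.0²) ≈ 2.9.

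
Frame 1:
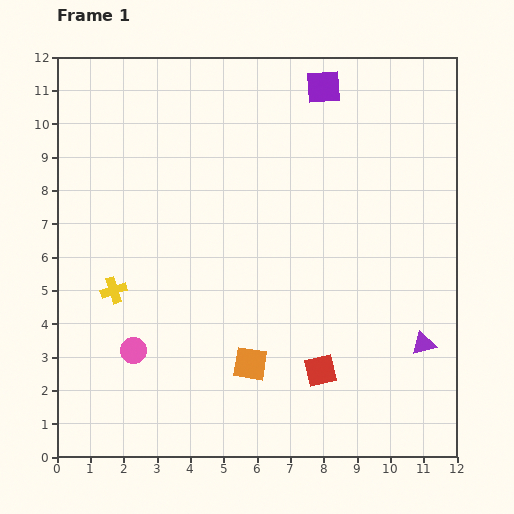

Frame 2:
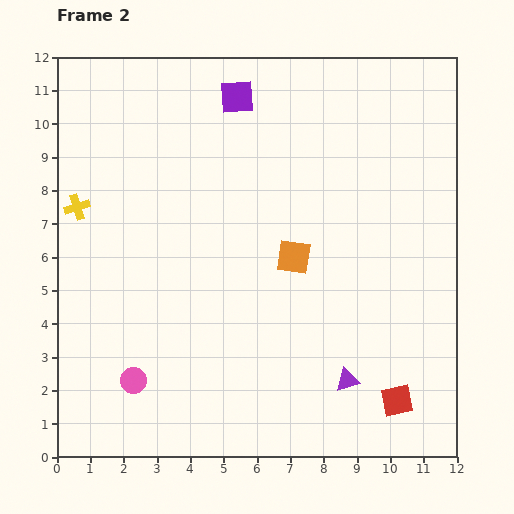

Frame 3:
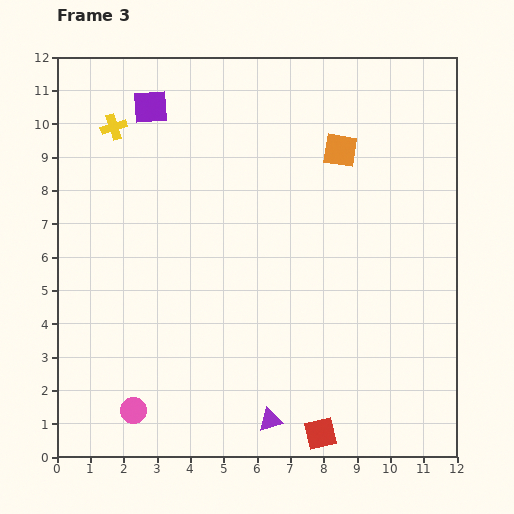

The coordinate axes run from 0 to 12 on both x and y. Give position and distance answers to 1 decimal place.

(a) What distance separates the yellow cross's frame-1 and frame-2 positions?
2.7

The yellow cross moved from (1.7, 5.0) to (0.6, 7.5), a distance of √(1.1² + 2.5²) ≈ 2.7.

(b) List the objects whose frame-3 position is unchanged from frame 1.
none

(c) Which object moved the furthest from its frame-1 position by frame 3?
the orange square

(moved 6.9; next 5.2)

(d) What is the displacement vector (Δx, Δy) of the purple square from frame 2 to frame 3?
(-2.6, -0.3)

The purple square was at (5.4, 10.8) in frame 2 and (2.8, 10.5) in frame 3.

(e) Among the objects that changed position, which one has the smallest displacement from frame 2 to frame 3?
the pink circle

(moved 0.9)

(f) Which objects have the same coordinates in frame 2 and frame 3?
none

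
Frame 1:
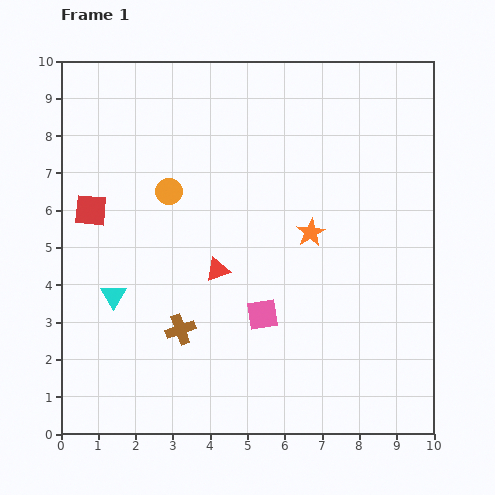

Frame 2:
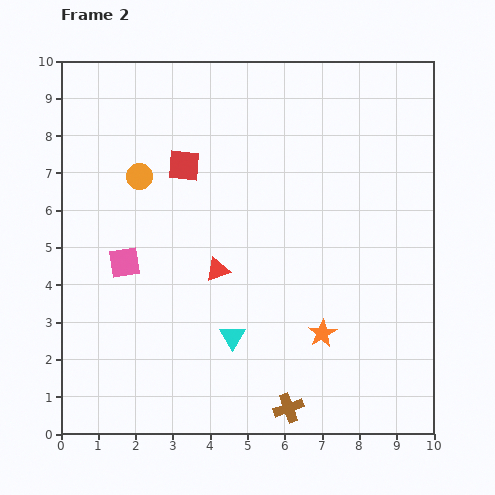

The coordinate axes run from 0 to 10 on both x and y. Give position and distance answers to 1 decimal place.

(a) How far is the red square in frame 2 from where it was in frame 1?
2.8

The red square moved from (0.8, 6.0) to (3.3, 7.2), a distance of √(2.5² + 1.2²) ≈ 2.8.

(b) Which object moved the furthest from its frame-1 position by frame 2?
the pink square

(moved 4.0; next 3.6)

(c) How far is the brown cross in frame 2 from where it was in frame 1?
3.6

The brown cross moved from (3.2, 2.8) to (6.1, 0.7), a distance of √(2.9² + 2.1²) ≈ 3.6.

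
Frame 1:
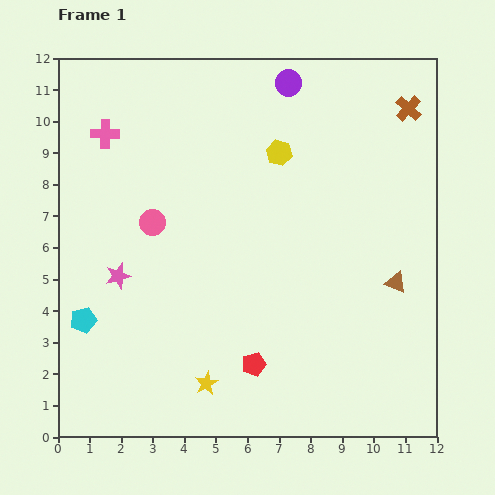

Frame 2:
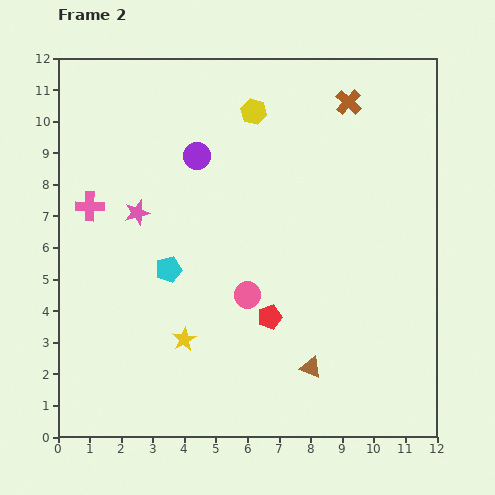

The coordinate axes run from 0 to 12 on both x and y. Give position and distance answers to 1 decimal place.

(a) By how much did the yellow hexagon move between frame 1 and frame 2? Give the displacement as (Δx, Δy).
(-0.8, 1.3)

The yellow hexagon was at (7.0, 9.0) in frame 1 and (6.2, 10.3) in frame 2.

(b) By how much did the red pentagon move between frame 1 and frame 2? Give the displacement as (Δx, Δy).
(0.5, 1.5)

The red pentagon was at (6.2, 2.3) in frame 1 and (6.7, 3.8) in frame 2.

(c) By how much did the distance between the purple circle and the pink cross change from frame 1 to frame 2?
-2.2

Distance in frame 1: 6.0. Distance in frame 2: 3.8.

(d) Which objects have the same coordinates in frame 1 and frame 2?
none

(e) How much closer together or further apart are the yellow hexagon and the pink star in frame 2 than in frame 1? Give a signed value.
-1.5

Distance in frame 1: 6.4. Distance in frame 2: 4.9.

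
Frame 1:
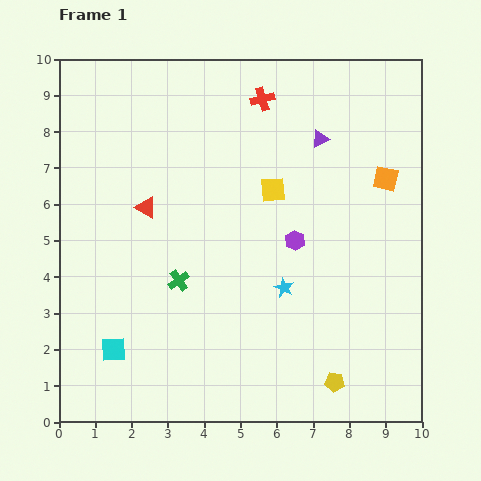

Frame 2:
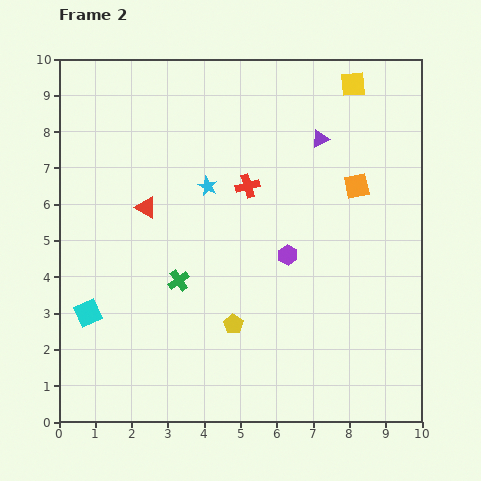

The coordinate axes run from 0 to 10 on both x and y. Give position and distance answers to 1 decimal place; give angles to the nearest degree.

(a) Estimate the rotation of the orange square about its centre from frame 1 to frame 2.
24° counter-clockwise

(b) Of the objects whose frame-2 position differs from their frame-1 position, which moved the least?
the purple hexagon

(moved 0.4)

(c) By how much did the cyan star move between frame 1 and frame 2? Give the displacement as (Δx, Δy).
(-2.1, 2.8)

The cyan star was at (6.2, 3.7) in frame 1 and (4.1, 6.5) in frame 2.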